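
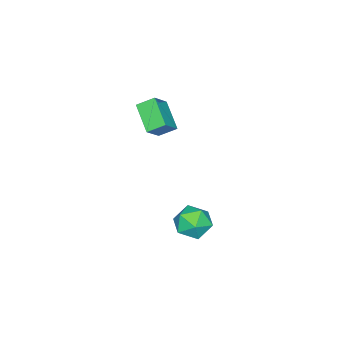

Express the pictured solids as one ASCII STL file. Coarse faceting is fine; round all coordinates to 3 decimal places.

solid 
facet normal -0.684 -0.007 0.729
outer loop
vertex -2.632 0.688 -2.837
vertex -2.101 -0.296 -2.348
vertex -1.748 0.821 -2.007
endloop
endfacet
facet normal -0.565 0.658 0.497
outer loop
vertex -2.632 0.688 -2.837
vertex -1.748 0.821 -2.007
vertex -1.774 1.541 -2.991
endloop
endfacet
facet normal -0.709 0.676 -0.202
outer loop
vertex -2.632 0.688 -2.837
vertex -1.774 1.541 -2.991
vertex -2.144 0.87 -3.94
endloop
endfacet
facet normal -0.916 0.022 -0.401
outer loop
vertex -2.632 0.688 -2.837
vertex -2.144 0.87 -3.94
vertex -2.346 -0.265 -3.542
endloop
endfacet
facet normal -0.900 -0.399 0.174
outer loop
vertex -2.632 0.688 -2.837
vertex -2.346 -0.265 -3.542
vertex -2.101 -0.296 -2.348
endloop
endfacet
facet normal 0.129 0.802 0.583
outer loop
vertex -1.774 1.541 -2.991
vertex -1.748 0.821 -2.007
vertex -0.714 1.085 -2.598
endloop
endfacet
facet normal -0.063 -0.273 0.960
outer loop
vertex -1.748 0.821 -2.007
vertex -2.101 -0.296 -2.348
vertex -0.916 -0.05 -2.2
endloop
endfacet
facet normal -0.414 -0.908 0.061
outer loop
vertex -2.101 -0.296 -2.348
vertex -2.346 -0.265 -3.542
vertex -1.286 -0.721 -3.149
endloop
endfacet
facet normal -0.439 -0.227 -0.869
outer loop
vertex -2.346 -0.265 -3.542
vertex -2.144 0.87 -3.94
vertex -1.312 -0.001 -4.133
endloop
endfacet
facet normal -0.104 0.831 -0.547
outer loop
vertex -2.144 0.87 -3.94
vertex -1.774 1.541 -2.991
vertex -0.959 1.116 -3.792
endloop
endfacet
facet normal 0.916 -0.022 0.401
outer loop
vertex -0.428 0.132 -3.303
vertex -0.714 1.085 -2.598
vertex -0.916 -0.05 -2.2
endloop
endfacet
facet normal 0.709 -0.676 0.202
outer loop
vertex -0.428 0.132 -3.303
vertex -0.916 -0.05 -2.2
vertex -1.286 -0.721 -3.149
endloop
endfacet
facet normal 0.565 -0.658 -0.497
outer loop
vertex -0.428 0.132 -3.303
vertex -1.286 -0.721 -3.149
vertex -1.312 -0.001 -4.133
endloop
endfacet
facet normal 0.684 0.007 -0.729
outer loop
vertex -0.428 0.132 -3.303
vertex -1.312 -0.001 -4.133
vertex -0.959 1.116 -3.792
endloop
endfacet
facet normal 0.900 0.399 -0.174
outer loop
vertex -0.428 0.132 -3.303
vertex -0.959 1.116 -3.792
vertex -0.714 1.085 -2.598
endloop
endfacet
facet normal 0.439 0.227 0.869
outer loop
vertex -0.916 -0.05 -2.2
vertex -0.714 1.085 -2.598
vertex -1.748 0.821 -2.007
endloop
endfacet
facet normal 0.104 -0.831 0.547
outer loop
vertex -1.286 -0.721 -3.149
vertex -0.916 -0.05 -2.2
vertex -2.101 -0.296 -2.348
endloop
endfacet
facet normal -0.129 -0.802 -0.583
outer loop
vertex -1.312 -0.001 -4.133
vertex -1.286 -0.721 -3.149
vertex -2.346 -0.265 -3.542
endloop
endfacet
facet normal 0.063 0.273 -0.960
outer loop
vertex -0.959 1.116 -3.792
vertex -1.312 -0.001 -4.133
vertex -2.144 0.87 -3.94
endloop
endfacet
facet normal 0.414 0.908 -0.061
outer loop
vertex -0.714 1.085 -2.598
vertex -0.959 1.116 -3.792
vertex -1.774 1.541 -2.991
endloop
endfacet
facet normal -0.504 -0.686 0.524
outer loop
vertex -2.961 -3.013 5.05
vertex -4.088 -2.986 4.001
vertex -2.415 -3.879 4.442
endloop
endfacet
facet normal 0.732 -0.017 0.681
outer loop
vertex -1.412 -2.514 3.399
vertex -2.961 -3.013 5.05
vertex -2.415 -3.879 4.442
endloop
endfacet
facet normal -0.504 -0.686 0.525
outer loop
vertex -2.415 -3.879 4.442
vertex -4.088 -2.986 4.001
vertex -3.543 -3.852 3.393
endloop
endfacet
facet normal 0.458 -0.727 -0.511
outer loop
vertex -3.543 -3.852 3.393
vertex -1.412 -2.514 3.399
vertex -2.415 -3.879 4.442
endloop
endfacet
facet normal -0.458 0.727 0.511
outer loop
vertex -2.961 -3.013 5.05
vertex -3.085 -1.621 2.958
vertex -4.088 -2.986 4.001
endloop
endfacet
facet normal 0.732 -0.018 0.681
outer loop
vertex -1.957 -1.648 4.007
vertex -2.961 -3.013 5.05
vertex -1.412 -2.514 3.399
endloop
endfacet
facet normal -0.458 0.727 0.511
outer loop
vertex -1.957 -1.648 4.007
vertex -3.085 -1.621 2.958
vertex -2.961 -3.013 5.05
endloop
endfacet
facet normal -0.732 0.017 -0.681
outer loop
vertex -4.088 -2.986 4.001
vertex -3.085 -1.621 2.958
vertex -3.543 -3.852 3.393
endloop
endfacet
facet normal 0.458 -0.727 -0.511
outer loop
vertex -2.539 -2.487 2.35
vertex -1.412 -2.514 3.399
vertex -3.543 -3.852 3.393
endloop
endfacet
facet normal -0.732 0.017 -0.682
outer loop
vertex -3.543 -3.852 3.393
vertex -3.085 -1.621 2.958
vertex -2.539 -2.487 2.35
endloop
endfacet
facet normal 0.505 0.686 -0.524
outer loop
vertex -2.539 -2.487 2.35
vertex -1.957 -1.648 4.007
vertex -1.412 -2.514 3.399
endloop
endfacet
facet normal 0.504 0.686 -0.524
outer loop
vertex -3.085 -1.621 2.958
vertex -1.957 -1.648 4.007
vertex -2.539 -2.487 2.35
endloop
endfacet

endsolid


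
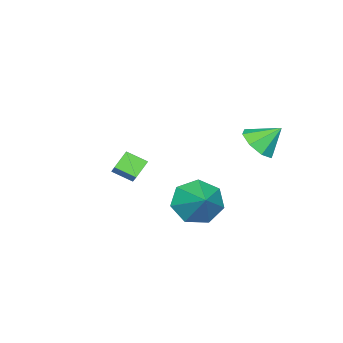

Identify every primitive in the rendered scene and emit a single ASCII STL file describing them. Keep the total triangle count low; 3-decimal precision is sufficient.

solid 
facet normal -0.545 -0.529 -0.651
outer loop
vertex -0.098 -3.299 1.639
vertex -0.37 -2.462 1.186
vertex 0.647 -3.366 1.07
endloop
endfacet
facet normal 0.274 -0.845 0.458
outer loop
vertex 1.17 -2.858 1.694
vertex -0.098 -3.299 1.639
vertex 0.647 -3.366 1.07
endloop
endfacet
facet normal -0.545 -0.530 -0.650
outer loop
vertex 0.647 -3.366 1.07
vertex -0.37 -2.462 1.186
vertex 0.375 -2.529 0.616
endloop
endfacet
facet normal 0.792 -0.071 -0.606
outer loop
vertex 0.375 -2.529 0.616
vertex 1.17 -2.858 1.694
vertex 0.647 -3.366 1.07
endloop
endfacet
facet normal -0.792 0.071 0.606
outer loop
vertex -0.098 -3.299 1.639
vertex 0.153 -1.954 1.81
vertex -0.37 -2.462 1.186
endloop
endfacet
facet normal 0.274 -0.846 0.458
outer loop
vertex 0.425 -2.791 2.264
vertex -0.098 -3.299 1.639
vertex 1.17 -2.858 1.694
endloop
endfacet
facet normal -0.793 0.071 0.606
outer loop
vertex 0.425 -2.791 2.264
vertex 0.153 -1.954 1.81
vertex -0.098 -3.299 1.639
endloop
endfacet
facet normal -0.275 0.845 -0.458
outer loop
vertex -0.37 -2.462 1.186
vertex 0.153 -1.954 1.81
vertex 0.375 -2.529 0.616
endloop
endfacet
facet normal 0.792 -0.070 -0.606
outer loop
vertex 0.898 -2.021 1.241
vertex 1.17 -2.858 1.694
vertex 0.375 -2.529 0.616
endloop
endfacet
facet normal -0.274 0.846 -0.458
outer loop
vertex 0.375 -2.529 0.616
vertex 0.153 -1.954 1.81
vertex 0.898 -2.021 1.241
endloop
endfacet
facet normal 0.545 0.529 0.650
outer loop
vertex 0.898 -2.021 1.241
vertex 0.425 -2.791 2.264
vertex 1.17 -2.858 1.694
endloop
endfacet
facet normal 0.544 0.530 0.650
outer loop
vertex 0.153 -1.954 1.81
vertex 0.425 -2.791 2.264
vertex 0.898 -2.021 1.241
endloop
endfacet
facet normal -0.601 -0.602 -0.525
outer loop
vertex 3.927 2.083 1.5
vertex 3.192 2.181 2.229
vertex 3.347 2.765 1.382
endloop
endfacet
facet normal 0.722 0.539 -0.433
outer loop
vertex 3.927 2.083 1.5
vertex 3.347 2.765 1.382
vertex 4.088 3.079 3.011
endloop
endfacet
facet normal -0.602 -0.602 -0.525
outer loop
vertex 3.347 2.765 1.382
vertex 3.192 2.181 2.229
vertex 2.651 3.007 1.902
endloop
endfacet
facet normal 0.145 0.957 -0.251
outer loop
vertex 3.347 2.765 1.382
vertex 2.651 3.007 1.902
vertex 4.088 3.079 3.011
endloop
endfacet
facet normal -0.602 -0.602 -0.525
outer loop
vertex 2.651 3.007 1.902
vertex 3.192 2.181 2.229
vertex 2.362 2.628 2.668
endloop
endfacet
facet normal -0.299 0.895 0.330
outer loop
vertex 2.651 3.007 1.902
vertex 2.362 2.628 2.668
vertex 4.088 3.079 3.011
endloop
endfacet
facet normal -0.602 -0.602 -0.525
outer loop
vertex 2.362 2.628 2.668
vertex 3.192 2.181 2.229
vertex 2.698 1.912 3.103
endloop
endfacet
facet normal -0.278 0.400 0.873
outer loop
vertex 2.362 2.628 2.668
vertex 2.698 1.912 3.103
vertex 4.088 3.079 3.011
endloop
endfacet
facet normal -0.602 -0.602 -0.525
outer loop
vertex 2.698 1.912 3.103
vertex 3.192 2.181 2.229
vertex 3.406 1.399 2.88
endloop
endfacet
facet normal 0.194 -0.154 0.969
outer loop
vertex 2.698 1.912 3.103
vertex 3.406 1.399 2.88
vertex 4.088 3.079 3.011
endloop
endfacet
facet normal -0.602 -0.602 -0.525
outer loop
vertex 3.406 1.399 2.88
vertex 3.192 2.181 2.229
vertex 3.953 1.475 2.166
endloop
endfacet
facet normal 0.761 -0.351 0.546
outer loop
vertex 3.406 1.399 2.88
vertex 3.953 1.475 2.166
vertex 4.088 3.079 3.011
endloop
endfacet
facet normal -0.602 -0.602 -0.526
outer loop
vertex 3.953 1.475 2.166
vertex 3.192 2.181 2.229
vertex 3.927 2.083 1.5
endloop
endfacet
facet normal 0.996 -0.043 -0.078
outer loop
vertex 3.953 1.475 2.166
vertex 3.927 2.083 1.5
vertex 4.088 3.079 3.011
endloop
endfacet
facet normal 0.346 -0.624 -0.700
outer loop
vertex -0.862 1.721 3.905
vertex -1.342 2.147 3.288
vertex -0.519 2.234 3.617
endloop
endfacet
facet normal 0.474 0.168 0.864
outer loop
vertex -0.862 1.721 3.905
vertex -0.519 2.234 3.617
vertex -1.778 2.933 4.172
endloop
endfacet
facet normal 0.346 -0.624 -0.701
outer loop
vertex -0.519 2.234 3.617
vertex -1.342 2.147 3.288
vertex -0.659 2.697 3.136
endloop
endfacet
facet normal 0.578 0.666 0.472
outer loop
vertex -0.519 2.234 3.617
vertex -0.659 2.697 3.136
vertex -1.778 2.933 4.172
endloop
endfacet
facet normal 0.346 -0.624 -0.701
outer loop
vertex -0.659 2.697 3.136
vertex -1.342 2.147 3.288
vertex -1.198 2.837 2.745
endloop
endfacet
facet normal 0.232 0.972 0.029
outer loop
vertex -0.659 2.697 3.136
vertex -1.198 2.837 2.745
vertex -1.778 2.933 4.172
endloop
endfacet
facet normal 0.346 -0.624 -0.701
outer loop
vertex -1.198 2.837 2.745
vertex -1.342 2.147 3.288
vertex -1.822 2.573 2.672
endloop
endfacet
facet normal -0.360 0.909 -0.208
outer loop
vertex -1.198 2.837 2.745
vertex -1.822 2.573 2.672
vertex -1.778 2.933 4.172
endloop
endfacet
facet normal 0.345 -0.624 -0.701
outer loop
vertex -1.822 2.573 2.672
vertex -1.342 2.147 3.288
vertex -2.165 2.06 2.96
endloop
endfacet
facet normal -0.852 0.514 -0.098
outer loop
vertex -1.822 2.573 2.672
vertex -2.165 2.06 2.96
vertex -1.778 2.933 4.172
endloop
endfacet
facet normal 0.346 -0.623 -0.702
outer loop
vertex -2.165 2.06 2.96
vertex -1.342 2.147 3.288
vertex -2.025 1.597 3.44
endloop
endfacet
facet normal -0.956 0.016 0.294
outer loop
vertex -2.165 2.06 2.96
vertex -2.025 1.597 3.44
vertex -1.778 2.933 4.172
endloop
endfacet
facet normal 0.347 -0.624 -0.700
outer loop
vertex -2.025 1.597 3.44
vertex -1.342 2.147 3.288
vertex -1.486 1.457 3.832
endloop
endfacet
facet normal -0.611 -0.291 0.736
outer loop
vertex -2.025 1.597 3.44
vertex -1.486 1.457 3.832
vertex -1.778 2.933 4.172
endloop
endfacet
facet normal 0.346 -0.624 -0.700
outer loop
vertex -1.486 1.457 3.832
vertex -1.342 2.147 3.288
vertex -0.862 1.721 3.905
endloop
endfacet
facet normal -0.018 -0.228 0.974
outer loop
vertex -1.486 1.457 3.832
vertex -0.862 1.721 3.905
vertex -1.778 2.933 4.172
endloop
endfacet

endsolid


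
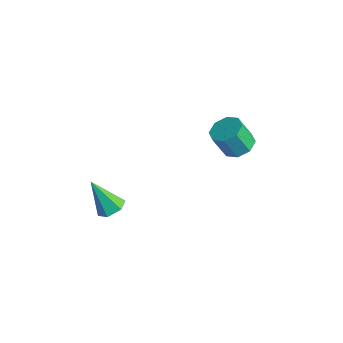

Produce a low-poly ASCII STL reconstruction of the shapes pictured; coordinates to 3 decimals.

solid 
facet normal 0.280 0.355 -0.892
outer loop
vertex 1.306 4.682 1.312
vertex 0.642 4.095 0.87
vertex 0.63 5.016 1.233
endloop
endfacet
facet normal 0.356 0.824 0.440
outer loop
vertex 1.306 4.682 1.312
vertex 0.63 5.016 1.233
vertex 0.841 4.092 2.792
endloop
endfacet
facet normal 0.357 0.824 0.440
outer loop
vertex 0.841 4.092 2.792
vertex 0.63 5.016 1.233
vertex 0.166 4.426 2.714
endloop
endfacet
facet normal -0.279 -0.356 0.892
outer loop
vertex 0.841 4.092 2.792
vertex 0.166 4.426 2.714
vertex 0.178 3.505 2.35
endloop
endfacet
facet normal 0.281 0.355 -0.892
outer loop
vertex 0.63 5.016 1.233
vertex 0.642 4.095 0.87
vertex -0.038 4.811 0.941
endloop
endfacet
facet normal -0.378 0.895 0.238
outer loop
vertex 0.63 5.016 1.233
vertex -0.038 4.811 0.941
vertex 0.166 4.426 2.714
endloop
endfacet
facet normal -0.379 0.894 0.238
outer loop
vertex 0.166 4.426 2.714
vertex -0.038 4.811 0.941
vertex -0.503 4.22 2.422
endloop
endfacet
facet normal -0.280 -0.356 0.892
outer loop
vertex 0.166 4.426 2.714
vertex -0.503 4.22 2.422
vertex 0.178 3.505 2.35
endloop
endfacet
facet normal 0.280 0.354 -0.892
outer loop
vertex -0.038 4.811 0.941
vertex 0.642 4.095 0.87
vertex -0.308 4.186 0.608
endloop
endfacet
facet normal -0.892 0.441 -0.104
outer loop
vertex -0.038 4.811 0.941
vertex -0.308 4.186 0.608
vertex -0.503 4.22 2.422
endloop
endfacet
facet normal -0.891 0.441 -0.104
outer loop
vertex -0.503 4.22 2.422
vertex -0.308 4.186 0.608
vertex -0.773 3.596 2.088
endloop
endfacet
facet normal -0.280 -0.356 0.892
outer loop
vertex -0.503 4.22 2.422
vertex -0.773 3.596 2.088
vertex 0.178 3.505 2.35
endloop
endfacet
facet normal 0.280 0.355 -0.892
outer loop
vertex -0.308 4.186 0.608
vertex 0.642 4.095 0.87
vertex -0.021 3.508 0.428
endloop
endfacet
facet normal -0.882 -0.271 -0.385
outer loop
vertex -0.308 4.186 0.608
vertex -0.021 3.508 0.428
vertex -0.773 3.596 2.088
endloop
endfacet
facet normal -0.882 -0.271 -0.385
outer loop
vertex -0.773 3.596 2.088
vertex -0.021 3.508 0.428
vertex -0.486 2.918 1.908
endloop
endfacet
facet normal -0.280 -0.355 0.892
outer loop
vertex -0.773 3.596 2.088
vertex -0.486 2.918 1.908
vertex 0.178 3.505 2.35
endloop
endfacet
facet normal 0.279 0.356 -0.892
outer loop
vertex -0.021 3.508 0.428
vertex 0.642 4.095 0.87
vertex 0.654 3.174 0.506
endloop
endfacet
facet normal -0.357 -0.824 -0.441
outer loop
vertex -0.021 3.508 0.428
vertex 0.654 3.174 0.506
vertex -0.486 2.918 1.908
endloop
endfacet
facet normal -0.356 -0.824 -0.440
outer loop
vertex -0.486 2.918 1.908
vertex 0.654 3.174 0.506
vertex 0.19 2.584 1.987
endloop
endfacet
facet normal -0.280 -0.355 0.892
outer loop
vertex -0.486 2.918 1.908
vertex 0.19 2.584 1.987
vertex 0.178 3.505 2.35
endloop
endfacet
facet normal 0.280 0.356 -0.892
outer loop
vertex 0.654 3.174 0.506
vertex 0.642 4.095 0.87
vertex 1.323 3.38 0.798
endloop
endfacet
facet normal 0.379 -0.894 -0.238
outer loop
vertex 0.654 3.174 0.506
vertex 1.323 3.38 0.798
vertex 0.19 2.584 1.987
endloop
endfacet
facet normal 0.379 -0.894 -0.238
outer loop
vertex 0.19 2.584 1.987
vertex 1.323 3.38 0.798
vertex 0.858 2.789 2.279
endloop
endfacet
facet normal -0.281 -0.355 0.892
outer loop
vertex 0.19 2.584 1.987
vertex 0.858 2.789 2.279
vertex 0.178 3.505 2.35
endloop
endfacet
facet normal 0.280 0.356 -0.892
outer loop
vertex 1.323 3.38 0.798
vertex 0.642 4.095 0.87
vertex 1.593 4.004 1.132
endloop
endfacet
facet normal 0.891 -0.441 0.104
outer loop
vertex 1.323 3.38 0.798
vertex 1.593 4.004 1.132
vertex 0.858 2.789 2.279
endloop
endfacet
facet normal 0.892 -0.441 0.104
outer loop
vertex 0.858 2.789 2.279
vertex 1.593 4.004 1.132
vertex 1.128 3.414 2.612
endloop
endfacet
facet normal -0.280 -0.354 0.892
outer loop
vertex 0.858 2.789 2.279
vertex 1.128 3.414 2.612
vertex 0.178 3.505 2.35
endloop
endfacet
facet normal 0.280 0.355 -0.892
outer loop
vertex 1.593 4.004 1.132
vertex 0.642 4.095 0.87
vertex 1.306 4.682 1.312
endloop
endfacet
facet normal 0.882 0.271 0.385
outer loop
vertex 1.593 4.004 1.132
vertex 1.306 4.682 1.312
vertex 1.128 3.414 2.612
endloop
endfacet
facet normal 0.882 0.271 0.385
outer loop
vertex 1.128 3.414 2.612
vertex 1.306 4.682 1.312
vertex 0.841 4.092 2.792
endloop
endfacet
facet normal -0.280 -0.355 0.892
outer loop
vertex 1.128 3.414 2.612
vertex 0.841 4.092 2.792
vertex 0.178 3.505 2.35
endloop
endfacet
facet normal 0.505 0.214 -0.837
outer loop
vertex -0.647 -3.079 -0.95
vertex -1.365 -3.145 -1.4
vertex -1.137 -2.395 -1.071
endloop
endfacet
facet normal 0.449 0.458 0.767
outer loop
vertex -0.647 -3.079 -0.95
vertex -1.137 -2.395 -1.071
vertex -2.475 -3.615 0.44
endloop
endfacet
facet normal 0.505 0.214 -0.837
outer loop
vertex -1.137 -2.395 -1.071
vertex -1.365 -3.145 -1.4
vertex -1.855 -2.461 -1.521
endloop
endfacet
facet normal -0.329 0.856 0.399
outer loop
vertex -1.137 -2.395 -1.071
vertex -1.855 -2.461 -1.521
vertex -2.475 -3.615 0.44
endloop
endfacet
facet normal 0.505 0.214 -0.836
outer loop
vertex -1.855 -2.461 -1.521
vertex -1.365 -3.145 -1.4
vertex -2.083 -3.21 -1.85
endloop
endfacet
facet normal -0.938 0.330 -0.102
outer loop
vertex -1.855 -2.461 -1.521
vertex -2.083 -3.21 -1.85
vertex -2.475 -3.615 0.44
endloop
endfacet
facet normal 0.505 0.214 -0.836
outer loop
vertex -2.083 -3.21 -1.85
vertex -1.365 -3.145 -1.4
vertex -1.593 -3.894 -1.729
endloop
endfacet
facet normal -0.770 -0.593 -0.237
outer loop
vertex -2.083 -3.21 -1.85
vertex -1.593 -3.894 -1.729
vertex -2.475 -3.615 0.44
endloop
endfacet
facet normal 0.505 0.214 -0.836
outer loop
vertex -1.593 -3.894 -1.729
vertex -1.365 -3.145 -1.4
vertex -0.875 -3.829 -1.279
endloop
endfacet
facet normal 0.008 -0.991 0.131
outer loop
vertex -1.593 -3.894 -1.729
vertex -0.875 -3.829 -1.279
vertex -2.475 -3.615 0.44
endloop
endfacet
facet normal 0.505 0.214 -0.837
outer loop
vertex -0.875 -3.829 -1.279
vertex -1.365 -3.145 -1.4
vertex -0.647 -3.079 -0.95
endloop
endfacet
facet normal 0.618 -0.466 0.633
outer loop
vertex -0.875 -3.829 -1.279
vertex -0.647 -3.079 -0.95
vertex -2.475 -3.615 0.44
endloop
endfacet

endsolid


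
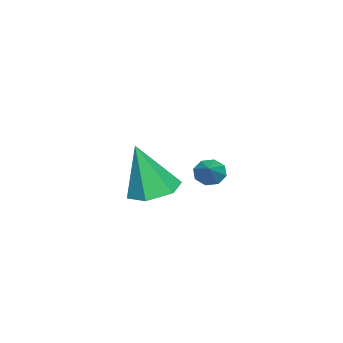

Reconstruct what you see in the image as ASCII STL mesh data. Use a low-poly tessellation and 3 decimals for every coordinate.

solid 
facet normal -0.821 -0.267 -0.505
outer loop
vertex -1.076 -3.286 -3.484
vertex -1.394 -3.247 -2.988
vertex -1.249 -2.873 -3.421
endloop
endfacet
facet normal 0.730 0.391 -0.561
outer loop
vertex -1.076 -3.286 -3.484
vertex -1.249 -2.873 -3.421
vertex -0.426 -2.933 -2.392
endloop
endfacet
facet normal -0.820 -0.268 -0.506
outer loop
vertex -1.249 -2.873 -3.421
vertex -1.394 -3.247 -2.988
vertex -1.507 -2.68 -3.105
endloop
endfacet
facet normal 0.371 0.896 -0.244
outer loop
vertex -1.249 -2.873 -3.421
vertex -1.507 -2.68 -3.105
vertex -0.426 -2.933 -2.392
endloop
endfacet
facet normal -0.821 -0.268 -0.504
outer loop
vertex -1.507 -2.68 -3.105
vertex -1.394 -3.247 -2.988
vertex -1.698 -2.819 -2.72
endloop
endfacet
facet normal -0.003 0.941 0.338
outer loop
vertex -1.507 -2.68 -3.105
vertex -1.698 -2.819 -2.72
vertex -0.426 -2.933 -2.392
endloop
endfacet
facet normal -0.820 -0.265 -0.507
outer loop
vertex -1.698 -2.819 -2.72
vertex -1.394 -3.247 -2.988
vertex -1.712 -3.209 -2.493
endloop
endfacet
facet normal -0.174 0.500 0.848
outer loop
vertex -1.698 -2.819 -2.72
vertex -1.712 -3.209 -2.493
vertex -0.426 -2.933 -2.392
endloop
endfacet
facet normal -0.820 -0.267 -0.506
outer loop
vertex -1.712 -3.209 -2.493
vertex -1.394 -3.247 -2.988
vertex -1.539 -3.621 -2.556
endloop
endfacet
facet normal -0.041 -0.168 0.985
outer loop
vertex -1.712 -3.209 -2.493
vertex -1.539 -3.621 -2.556
vertex -0.426 -2.933 -2.392
endloop
endfacet
facet normal -0.821 -0.265 -0.505
outer loop
vertex -1.539 -3.621 -2.556
vertex -1.394 -3.247 -2.988
vertex -1.282 -3.815 -2.872
endloop
endfacet
facet normal 0.317 -0.672 0.670
outer loop
vertex -1.539 -3.621 -2.556
vertex -1.282 -3.815 -2.872
vertex -0.426 -2.933 -2.392
endloop
endfacet
facet normal -0.821 -0.265 -0.506
outer loop
vertex -1.282 -3.815 -2.872
vertex -1.394 -3.247 -2.988
vertex -1.09 -3.676 -3.256
endloop
endfacet
facet normal 0.691 -0.718 0.086
outer loop
vertex -1.282 -3.815 -2.872
vertex -1.09 -3.676 -3.256
vertex -0.426 -2.933 -2.392
endloop
endfacet
facet normal -0.821 -0.266 -0.505
outer loop
vertex -1.09 -3.676 -3.256
vertex -1.394 -3.247 -2.988
vertex -1.076 -3.286 -3.484
endloop
endfacet
facet normal 0.862 -0.278 -0.423
outer loop
vertex -1.09 -3.676 -3.256
vertex -1.076 -3.286 -3.484
vertex -0.426 -2.933 -2.392
endloop
endfacet
facet normal -0.125 0.266 -0.956
outer loop
vertex 3.811 -3.427 -2.292
vertex 2.88 -3.513 -2.194
vertex 3.297 -2.689 -2.019
endloop
endfacet
facet normal 0.816 0.423 0.393
outer loop
vertex 3.811 -3.427 -2.292
vertex 3.297 -2.689 -2.019
vertex 3.14 -4.067 -0.206
endloop
endfacet
facet normal -0.124 0.266 -0.956
outer loop
vertex 3.297 -2.689 -2.019
vertex 2.88 -3.513 -2.194
vertex 2.366 -2.775 -1.922
endloop
endfacet
facet normal -0.011 0.797 0.605
outer loop
vertex 3.297 -2.689 -2.019
vertex 2.366 -2.775 -1.922
vertex 3.14 -4.067 -0.206
endloop
endfacet
facet normal -0.124 0.266 -0.956
outer loop
vertex 2.366 -2.775 -1.922
vertex 2.88 -3.513 -2.194
vertex 1.949 -3.599 -2.097
endloop
endfacet
facet normal -0.781 0.276 0.560
outer loop
vertex 2.366 -2.775 -1.922
vertex 1.949 -3.599 -2.097
vertex 3.14 -4.067 -0.206
endloop
endfacet
facet normal -0.124 0.266 -0.956
outer loop
vertex 1.949 -3.599 -2.097
vertex 2.88 -3.513 -2.194
vertex 2.463 -4.337 -2.369
endloop
endfacet
facet normal -0.725 -0.617 0.304
outer loop
vertex 1.949 -3.599 -2.097
vertex 2.463 -4.337 -2.369
vertex 3.14 -4.067 -0.206
endloop
endfacet
facet normal -0.125 0.266 -0.956
outer loop
vertex 2.463 -4.337 -2.369
vertex 2.88 -3.513 -2.194
vertex 3.394 -4.252 -2.467
endloop
endfacet
facet normal 0.100 -0.991 0.092
outer loop
vertex 2.463 -4.337 -2.369
vertex 3.394 -4.252 -2.467
vertex 3.14 -4.067 -0.206
endloop
endfacet
facet normal -0.125 0.266 -0.956
outer loop
vertex 3.394 -4.252 -2.467
vertex 2.88 -3.513 -2.194
vertex 3.811 -3.427 -2.292
endloop
endfacet
facet normal 0.872 -0.470 0.136
outer loop
vertex 3.394 -4.252 -2.467
vertex 3.811 -3.427 -2.292
vertex 3.14 -4.067 -0.206
endloop
endfacet

endsolid


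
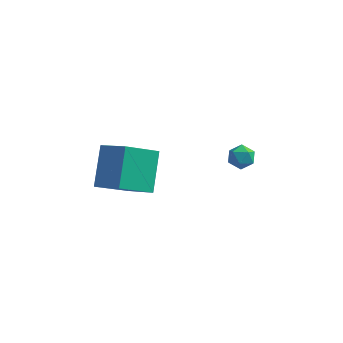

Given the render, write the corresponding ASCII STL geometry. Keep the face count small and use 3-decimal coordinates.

solid 
facet normal -0.564 -0.616 0.550
outer loop
vertex -3.375 -2.154 2.942
vertex -4.702 -1.616 2.185
vertex -3.152 -3.66 1.482
endloop
endfacet
facet normal 0.819 -0.332 0.468
outer loop
vertex -2.058 -2.464 0.415
vertex -3.375 -2.154 2.942
vertex -3.152 -3.66 1.482
endloop
endfacet
facet normal -0.564 -0.617 0.549
outer loop
vertex -3.152 -3.66 1.482
vertex -4.702 -1.616 2.185
vertex -4.479 -3.122 0.724
endloop
endfacet
facet normal 0.106 -0.714 -0.692
outer loop
vertex -4.479 -3.122 0.724
vertex -2.058 -2.464 0.415
vertex -3.152 -3.66 1.482
endloop
endfacet
facet normal -0.105 0.714 0.692
outer loop
vertex -3.375 -2.154 2.942
vertex -3.608 -0.42 1.118
vertex -4.702 -1.616 2.185
endloop
endfacet
facet normal 0.819 -0.332 0.468
outer loop
vertex -2.281 -0.958 1.876
vertex -3.375 -2.154 2.942
vertex -2.058 -2.464 0.415
endloop
endfacet
facet normal -0.106 0.714 0.692
outer loop
vertex -2.281 -0.958 1.876
vertex -3.608 -0.42 1.118
vertex -3.375 -2.154 2.942
endloop
endfacet
facet normal -0.819 0.332 -0.468
outer loop
vertex -4.702 -1.616 2.185
vertex -3.608 -0.42 1.118
vertex -4.479 -3.122 0.724
endloop
endfacet
facet normal 0.106 -0.714 -0.692
outer loop
vertex -3.385 -1.926 -0.342
vertex -2.058 -2.464 0.415
vertex -4.479 -3.122 0.724
endloop
endfacet
facet normal -0.819 0.332 -0.468
outer loop
vertex -4.479 -3.122 0.724
vertex -3.608 -0.42 1.118
vertex -3.385 -1.926 -0.342
endloop
endfacet
facet normal 0.564 0.617 -0.550
outer loop
vertex -3.385 -1.926 -0.342
vertex -2.281 -0.958 1.876
vertex -2.058 -2.464 0.415
endloop
endfacet
facet normal 0.564 0.616 -0.550
outer loop
vertex -3.608 -0.42 1.118
vertex -2.281 -0.958 1.876
vertex -3.385 -1.926 -0.342
endloop
endfacet
facet normal 0.167 0.918 0.359
outer loop
vertex 1.668 -1.9 3.883
vertex 1.689 -2.137 4.479
vertex 2.226 -2.098 4.13
endloop
endfacet
facet normal 0.434 0.850 -0.299
outer loop
vertex 1.668 -1.9 3.883
vertex 2.226 -2.098 4.13
vertex 2.077 -2.236 3.521
endloop
endfacet
facet normal -0.102 0.669 -0.736
outer loop
vertex 1.668 -1.9 3.883
vertex 2.077 -2.236 3.521
vertex 1.448 -2.361 3.495
endloop
endfacet
facet normal -0.698 0.626 -0.348
outer loop
vertex 1.668 -1.9 3.883
vertex 1.448 -2.361 3.495
vertex 1.209 -2.299 4.086
endloop
endfacet
facet normal -0.533 0.780 0.329
outer loop
vertex 1.668 -1.9 3.883
vertex 1.209 -2.299 4.086
vertex 1.689 -2.137 4.479
endloop
endfacet
facet normal 0.904 0.312 -0.292
outer loop
vertex 2.077 -2.236 3.521
vertex 2.226 -2.098 4.13
vertex 2.351 -2.681 3.894
endloop
endfacet
facet normal 0.472 0.424 0.773
outer loop
vertex 2.226 -2.098 4.13
vertex 1.689 -2.137 4.479
vertex 2.112 -2.619 4.485
endloop
endfacet
facet normal -0.660 0.200 0.724
outer loop
vertex 1.689 -2.137 4.479
vertex 1.209 -2.299 4.086
vertex 1.483 -2.744 4.459
endloop
endfacet
facet normal -0.928 -0.049 -0.370
outer loop
vertex 1.209 -2.299 4.086
vertex 1.448 -2.361 3.495
vertex 1.334 -2.882 3.85
endloop
endfacet
facet normal 0.037 0.020 -0.999
outer loop
vertex 1.448 -2.361 3.495
vertex 2.077 -2.236 3.521
vertex 1.871 -2.843 3.501
endloop
endfacet
facet normal 0.698 -0.626 0.348
outer loop
vertex 1.892 -3.08 4.097
vertex 2.351 -2.681 3.894
vertex 2.112 -2.619 4.485
endloop
endfacet
facet normal 0.102 -0.669 0.736
outer loop
vertex 1.892 -3.08 4.097
vertex 2.112 -2.619 4.485
vertex 1.483 -2.744 4.459
endloop
endfacet
facet normal -0.434 -0.850 0.299
outer loop
vertex 1.892 -3.08 4.097
vertex 1.483 -2.744 4.459
vertex 1.334 -2.882 3.85
endloop
endfacet
facet normal -0.167 -0.918 -0.359
outer loop
vertex 1.892 -3.08 4.097
vertex 1.334 -2.882 3.85
vertex 1.871 -2.843 3.501
endloop
endfacet
facet normal 0.533 -0.780 -0.329
outer loop
vertex 1.892 -3.08 4.097
vertex 1.871 -2.843 3.501
vertex 2.351 -2.681 3.894
endloop
endfacet
facet normal 0.928 0.049 0.370
outer loop
vertex 2.112 -2.619 4.485
vertex 2.351 -2.681 3.894
vertex 2.226 -2.098 4.13
endloop
endfacet
facet normal -0.037 -0.020 0.999
outer loop
vertex 1.483 -2.744 4.459
vertex 2.112 -2.619 4.485
vertex 1.689 -2.137 4.479
endloop
endfacet
facet normal -0.904 -0.312 0.292
outer loop
vertex 1.334 -2.882 3.85
vertex 1.483 -2.744 4.459
vertex 1.209 -2.299 4.086
endloop
endfacet
facet normal -0.472 -0.424 -0.773
outer loop
vertex 1.871 -2.843 3.501
vertex 1.334 -2.882 3.85
vertex 1.448 -2.361 3.495
endloop
endfacet
facet normal 0.660 -0.200 -0.724
outer loop
vertex 2.351 -2.681 3.894
vertex 1.871 -2.843 3.501
vertex 2.077 -2.236 3.521
endloop
endfacet

endsolid


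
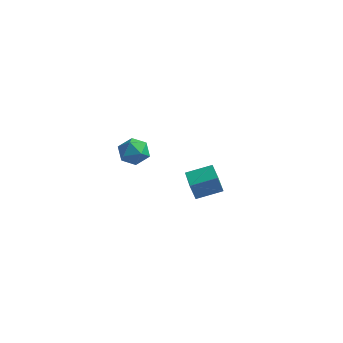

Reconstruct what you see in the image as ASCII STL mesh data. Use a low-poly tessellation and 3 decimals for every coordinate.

solid 
facet normal -0.756 -0.587 -0.291
outer loop
vertex 1.059 2.403 -2.458
vertex 0.163 3.633 -2.612
vertex 1.343 2.494 -3.38
endloop
endfacet
facet normal 0.585 -0.805 0.101
outer loop
vertex 2.417 3.327 -2.968
vertex 1.059 2.403 -2.458
vertex 1.343 2.494 -3.38
endloop
endfacet
facet normal -0.756 -0.587 -0.291
outer loop
vertex 1.343 2.494 -3.38
vertex 0.163 3.633 -2.612
vertex 0.448 3.724 -3.535
endloop
endfacet
facet normal 0.293 0.093 -0.952
outer loop
vertex 0.448 3.724 -3.535
vertex 2.417 3.327 -2.968
vertex 1.343 2.494 -3.38
endloop
endfacet
facet normal -0.292 -0.094 0.952
outer loop
vertex 1.059 2.403 -2.458
vertex 1.237 4.466 -2.2
vertex 0.163 3.633 -2.612
endloop
endfacet
facet normal 0.585 -0.804 0.101
outer loop
vertex 2.132 3.236 -2.045
vertex 1.059 2.403 -2.458
vertex 2.417 3.327 -2.968
endloop
endfacet
facet normal -0.293 -0.094 0.951
outer loop
vertex 2.132 3.236 -2.045
vertex 1.237 4.466 -2.2
vertex 1.059 2.403 -2.458
endloop
endfacet
facet normal -0.585 0.805 -0.101
outer loop
vertex 0.163 3.633 -2.612
vertex 1.237 4.466 -2.2
vertex 0.448 3.724 -3.535
endloop
endfacet
facet normal 0.293 0.094 -0.951
outer loop
vertex 1.521 4.557 -3.122
vertex 2.417 3.327 -2.968
vertex 0.448 3.724 -3.535
endloop
endfacet
facet normal -0.586 0.804 -0.101
outer loop
vertex 0.448 3.724 -3.535
vertex 1.237 4.466 -2.2
vertex 1.521 4.557 -3.122
endloop
endfacet
facet normal 0.756 0.587 0.291
outer loop
vertex 1.521 4.557 -3.122
vertex 2.132 3.236 -2.045
vertex 2.417 3.327 -2.968
endloop
endfacet
facet normal 0.756 0.587 0.291
outer loop
vertex 1.237 4.466 -2.2
vertex 2.132 3.236 -2.045
vertex 1.521 4.557 -3.122
endloop
endfacet
facet normal -0.616 0.024 0.788
outer loop
vertex 0.434 -2.058 3.606
vertex 0.099 -2.755 3.365
vertex 0.737 -2.764 3.864
endloop
endfacet
facet normal 0.003 0.344 0.939
outer loop
vertex 0.434 -2.058 3.606
vertex 0.737 -2.764 3.864
vertex 1.236 -2.166 3.643
endloop
endfacet
facet normal 0.096 0.876 0.472
outer loop
vertex 0.434 -2.058 3.606
vertex 1.236 -2.166 3.643
vertex 0.906 -1.787 3.007
endloop
endfacet
facet normal -0.467 0.884 0.032
outer loop
vertex 0.434 -2.058 3.606
vertex 0.906 -1.787 3.007
vertex 0.204 -2.152 2.836
endloop
endfacet
facet normal -0.906 0.357 0.227
outer loop
vertex 0.434 -2.058 3.606
vertex 0.204 -2.152 2.836
vertex 0.099 -2.755 3.365
endloop
endfacet
facet normal 0.528 -0.130 0.839
outer loop
vertex 1.236 -2.166 3.643
vertex 0.737 -2.764 3.864
vertex 1.396 -2.928 3.424
endloop
endfacet
facet normal -0.475 -0.649 0.595
outer loop
vertex 0.737 -2.764 3.864
vertex 0.099 -2.755 3.365
vertex 0.694 -3.293 3.253
endloop
endfacet
facet normal -0.944 -0.109 -0.311
outer loop
vertex 0.099 -2.755 3.365
vertex 0.204 -2.152 2.836
vertex 0.364 -2.914 2.617
endloop
endfacet
facet normal -0.234 0.743 -0.627
outer loop
vertex 0.204 -2.152 2.836
vertex 0.906 -1.787 3.007
vertex 0.863 -2.316 2.396
endloop
endfacet
facet normal 0.677 0.731 0.084
outer loop
vertex 0.906 -1.787 3.007
vertex 1.236 -2.166 3.643
vertex 1.501 -2.325 2.895
endloop
endfacet
facet normal 0.467 -0.884 -0.032
outer loop
vertex 1.166 -3.022 2.654
vertex 1.396 -2.928 3.424
vertex 0.694 -3.293 3.253
endloop
endfacet
facet normal -0.096 -0.876 -0.472
outer loop
vertex 1.166 -3.022 2.654
vertex 0.694 -3.293 3.253
vertex 0.364 -2.914 2.617
endloop
endfacet
facet normal -0.003 -0.344 -0.939
outer loop
vertex 1.166 -3.022 2.654
vertex 0.364 -2.914 2.617
vertex 0.863 -2.316 2.396
endloop
endfacet
facet normal 0.616 -0.024 -0.788
outer loop
vertex 1.166 -3.022 2.654
vertex 0.863 -2.316 2.396
vertex 1.501 -2.325 2.895
endloop
endfacet
facet normal 0.906 -0.357 -0.227
outer loop
vertex 1.166 -3.022 2.654
vertex 1.501 -2.325 2.895
vertex 1.396 -2.928 3.424
endloop
endfacet
facet normal 0.234 -0.743 0.627
outer loop
vertex 0.694 -3.293 3.253
vertex 1.396 -2.928 3.424
vertex 0.737 -2.764 3.864
endloop
endfacet
facet normal -0.677 -0.731 -0.084
outer loop
vertex 0.364 -2.914 2.617
vertex 0.694 -3.293 3.253
vertex 0.099 -2.755 3.365
endloop
endfacet
facet normal -0.528 0.130 -0.839
outer loop
vertex 0.863 -2.316 2.396
vertex 0.364 -2.914 2.617
vertex 0.204 -2.152 2.836
endloop
endfacet
facet normal 0.475 0.649 -0.595
outer loop
vertex 1.501 -2.325 2.895
vertex 0.863 -2.316 2.396
vertex 0.906 -1.787 3.007
endloop
endfacet
facet normal 0.944 0.109 0.311
outer loop
vertex 1.396 -2.928 3.424
vertex 1.501 -2.325 2.895
vertex 1.236 -2.166 3.643
endloop
endfacet

endsolid


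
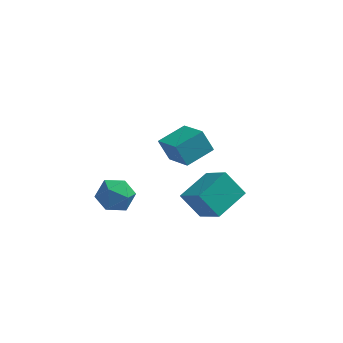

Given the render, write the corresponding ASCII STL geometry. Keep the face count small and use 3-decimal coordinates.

solid 
facet normal -0.933 0.342 0.110
outer loop
vertex -2.382 -2.885 -3.331
vertex -2.659 -3.812 -2.8
vertex -2.275 -2.946 -2.234
endloop
endfacet
facet normal -0.465 0.880 0.094
outer loop
vertex -2.382 -2.885 -3.331
vertex -2.275 -2.946 -2.234
vertex -1.487 -2.465 -2.84
endloop
endfacet
facet normal -0.109 0.845 -0.524
outer loop
vertex -2.382 -2.885 -3.331
vertex -1.487 -2.465 -2.84
vertex -1.384 -3.035 -3.78
endloop
endfacet
facet normal -0.357 0.284 -0.890
outer loop
vertex -2.382 -2.885 -3.331
vertex -1.384 -3.035 -3.78
vertex -2.109 -3.868 -3.755
endloop
endfacet
facet normal -0.867 -0.026 -0.498
outer loop
vertex -2.382 -2.885 -3.331
vertex -2.109 -3.868 -3.755
vertex -2.659 -3.812 -2.8
endloop
endfacet
facet normal 0.002 0.782 0.624
outer loop
vertex -1.487 -2.465 -2.84
vertex -2.275 -2.946 -2.234
vertex -1.211 -3.132 -2.005
endloop
endfacet
facet normal -0.755 -0.089 0.649
outer loop
vertex -2.275 -2.946 -2.234
vertex -2.659 -3.812 -2.8
vertex -1.936 -3.965 -1.98
endloop
endfacet
facet normal -0.648 -0.685 -0.333
outer loop
vertex -2.659 -3.812 -2.8
vertex -2.109 -3.868 -3.755
vertex -1.833 -4.535 -2.92
endloop
endfacet
facet normal 0.176 -0.182 -0.967
outer loop
vertex -2.109 -3.868 -3.755
vertex -1.384 -3.035 -3.78
vertex -1.045 -4.054 -3.526
endloop
endfacet
facet normal 0.579 0.724 -0.375
outer loop
vertex -1.384 -3.035 -3.78
vertex -1.487 -2.465 -2.84
vertex -0.661 -3.188 -2.96
endloop
endfacet
facet normal 0.357 -0.284 0.890
outer loop
vertex -0.938 -4.115 -2.429
vertex -1.211 -3.132 -2.005
vertex -1.936 -3.965 -1.98
endloop
endfacet
facet normal 0.109 -0.845 0.524
outer loop
vertex -0.938 -4.115 -2.429
vertex -1.936 -3.965 -1.98
vertex -1.833 -4.535 -2.92
endloop
endfacet
facet normal 0.465 -0.880 -0.094
outer loop
vertex -0.938 -4.115 -2.429
vertex -1.833 -4.535 -2.92
vertex -1.045 -4.054 -3.526
endloop
endfacet
facet normal 0.933 -0.342 -0.110
outer loop
vertex -0.938 -4.115 -2.429
vertex -1.045 -4.054 -3.526
vertex -0.661 -3.188 -2.96
endloop
endfacet
facet normal 0.867 0.026 0.498
outer loop
vertex -0.938 -4.115 -2.429
vertex -0.661 -3.188 -2.96
vertex -1.211 -3.132 -2.005
endloop
endfacet
facet normal -0.176 0.182 0.967
outer loop
vertex -1.936 -3.965 -1.98
vertex -1.211 -3.132 -2.005
vertex -2.275 -2.946 -2.234
endloop
endfacet
facet normal -0.579 -0.724 0.375
outer loop
vertex -1.833 -4.535 -2.92
vertex -1.936 -3.965 -1.98
vertex -2.659 -3.812 -2.8
endloop
endfacet
facet normal -0.002 -0.782 -0.624
outer loop
vertex -1.045 -4.054 -3.526
vertex -1.833 -4.535 -2.92
vertex -2.109 -3.868 -3.755
endloop
endfacet
facet normal 0.755 0.089 -0.649
outer loop
vertex -0.661 -3.188 -2.96
vertex -1.045 -4.054 -3.526
vertex -1.384 -3.035 -3.78
endloop
endfacet
facet normal 0.648 0.685 0.333
outer loop
vertex -1.211 -3.132 -2.005
vertex -0.661 -3.188 -2.96
vertex -1.487 -2.465 -2.84
endloop
endfacet
facet normal -0.586 -0.768 -0.260
outer loop
vertex 2.615 -4.573 -1.457
vertex 1.561 -3.318 -2.786
vertex 3.662 -4.965 -2.656
endloop
endfacet
facet normal 0.499 -0.594 0.630
outer loop
vertex 4.839 -3.422 -2.134
vertex 2.615 -4.573 -1.457
vertex 3.662 -4.965 -2.656
endloop
endfacet
facet normal -0.586 -0.768 -0.260
outer loop
vertex 3.662 -4.965 -2.656
vertex 1.561 -3.318 -2.786
vertex 2.608 -3.71 -3.986
endloop
endfacet
facet normal 0.638 -0.239 -0.732
outer loop
vertex 2.608 -3.71 -3.986
vertex 4.839 -3.422 -2.134
vertex 3.662 -4.965 -2.656
endloop
endfacet
facet normal -0.638 0.239 0.732
outer loop
vertex 2.615 -4.573 -1.457
vertex 2.738 -1.775 -2.264
vertex 1.561 -3.318 -2.786
endloop
endfacet
facet normal 0.500 -0.595 0.630
outer loop
vertex 3.792 -3.03 -0.934
vertex 2.615 -4.573 -1.457
vertex 4.839 -3.422 -2.134
endloop
endfacet
facet normal -0.638 0.239 0.732
outer loop
vertex 3.792 -3.03 -0.934
vertex 2.738 -1.775 -2.264
vertex 2.615 -4.573 -1.457
endloop
endfacet
facet normal -0.500 0.594 -0.630
outer loop
vertex 1.561 -3.318 -2.786
vertex 2.738 -1.775 -2.264
vertex 2.608 -3.71 -3.986
endloop
endfacet
facet normal 0.638 -0.239 -0.732
outer loop
vertex 3.785 -2.167 -3.463
vertex 4.839 -3.422 -2.134
vertex 2.608 -3.71 -3.986
endloop
endfacet
facet normal -0.499 0.594 -0.630
outer loop
vertex 2.608 -3.71 -3.986
vertex 2.738 -1.775 -2.264
vertex 3.785 -2.167 -3.463
endloop
endfacet
facet normal 0.586 0.768 0.260
outer loop
vertex 3.785 -2.167 -3.463
vertex 3.792 -3.03 -0.934
vertex 4.839 -3.422 -2.134
endloop
endfacet
facet normal 0.586 0.768 0.260
outer loop
vertex 2.738 -1.775 -2.264
vertex 3.792 -3.03 -0.934
vertex 3.785 -2.167 -3.463
endloop
endfacet
facet normal -0.717 -0.663 -0.215
outer loop
vertex 0.903 0.931 -2.785
vertex -0.196 2.425 -3.727
vertex 1.539 0.635 -3.997
endloop
endfacet
facet normal 0.528 -0.719 0.453
outer loop
vertex 2.816 1.815 -3.613
vertex 0.903 0.931 -2.785
vertex 1.539 0.635 -3.997
endloop
endfacet
facet normal -0.717 -0.663 -0.216
outer loop
vertex 1.539 0.635 -3.997
vertex -0.196 2.425 -3.727
vertex 0.441 2.13 -4.938
endloop
endfacet
facet normal 0.455 -0.211 -0.865
outer loop
vertex 0.441 2.13 -4.938
vertex 2.816 1.815 -3.613
vertex 1.539 0.635 -3.997
endloop
endfacet
facet normal -0.455 0.211 0.865
outer loop
vertex 0.903 0.931 -2.785
vertex 1.081 3.605 -3.343
vertex -0.196 2.425 -3.727
endloop
endfacet
facet normal 0.528 -0.719 0.453
outer loop
vertex 2.179 2.11 -2.402
vertex 0.903 0.931 -2.785
vertex 2.816 1.815 -3.613
endloop
endfacet
facet normal -0.455 0.211 0.865
outer loop
vertex 2.179 2.11 -2.402
vertex 1.081 3.605 -3.343
vertex 0.903 0.931 -2.785
endloop
endfacet
facet normal -0.528 0.719 -0.453
outer loop
vertex -0.196 2.425 -3.727
vertex 1.081 3.605 -3.343
vertex 0.441 2.13 -4.938
endloop
endfacet
facet normal 0.455 -0.211 -0.865
outer loop
vertex 1.717 3.309 -4.555
vertex 2.816 1.815 -3.613
vertex 0.441 2.13 -4.938
endloop
endfacet
facet normal -0.528 0.719 -0.453
outer loop
vertex 0.441 2.13 -4.938
vertex 1.081 3.605 -3.343
vertex 1.717 3.309 -4.555
endloop
endfacet
facet normal 0.717 0.663 0.215
outer loop
vertex 1.717 3.309 -4.555
vertex 2.179 2.11 -2.402
vertex 2.816 1.815 -3.613
endloop
endfacet
facet normal 0.718 0.662 0.215
outer loop
vertex 1.081 3.605 -3.343
vertex 2.179 2.11 -2.402
vertex 1.717 3.309 -4.555
endloop
endfacet

endsolid


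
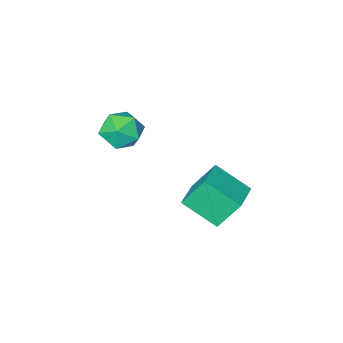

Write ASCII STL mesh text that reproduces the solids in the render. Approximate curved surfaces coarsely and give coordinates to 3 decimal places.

solid 
facet normal -0.661 0.671 0.337
outer loop
vertex 3.413 -1.213 0.53
vertex 2.515 -2.048 0.431
vertex 3.15 -1.949 1.48
endloop
endfacet
facet normal -0.012 0.792 0.610
outer loop
vertex 3.413 -1.213 0.53
vertex 3.15 -1.949 1.48
vertex 4.322 -1.71 1.193
endloop
endfacet
facet normal 0.440 0.896 0.068
outer loop
vertex 3.413 -1.213 0.53
vertex 4.322 -1.71 1.193
vertex 4.411 -1.66 -0.033
endloop
endfacet
facet normal 0.071 0.839 -0.540
outer loop
vertex 3.413 -1.213 0.53
vertex 4.411 -1.66 -0.033
vertex 3.294 -1.869 -0.504
endloop
endfacet
facet normal -0.609 0.699 -0.374
outer loop
vertex 3.413 -1.213 0.53
vertex 3.294 -1.869 -0.504
vertex 2.515 -2.048 0.431
endloop
endfacet
facet normal 0.193 0.205 0.960
outer loop
vertex 4.322 -1.71 1.193
vertex 3.15 -1.949 1.48
vertex 3.986 -2.851 1.504
endloop
endfacet
facet normal -0.856 0.008 0.517
outer loop
vertex 3.15 -1.949 1.48
vertex 2.515 -2.048 0.431
vertex 2.869 -3.06 1.033
endloop
endfacet
facet normal -0.772 0.055 -0.633
outer loop
vertex 2.515 -2.048 0.431
vertex 3.294 -1.869 -0.504
vertex 2.958 -3.01 -0.193
endloop
endfacet
facet normal 0.328 0.280 -0.902
outer loop
vertex 3.294 -1.869 -0.504
vertex 4.411 -1.66 -0.033
vertex 4.13 -2.771 -0.48
endloop
endfacet
facet normal 0.924 0.372 0.082
outer loop
vertex 4.411 -1.66 -0.033
vertex 4.322 -1.71 1.193
vertex 4.765 -2.672 0.569
endloop
endfacet
facet normal -0.071 -0.839 0.540
outer loop
vertex 3.867 -3.507 0.47
vertex 3.986 -2.851 1.504
vertex 2.869 -3.06 1.033
endloop
endfacet
facet normal -0.440 -0.896 -0.068
outer loop
vertex 3.867 -3.507 0.47
vertex 2.869 -3.06 1.033
vertex 2.958 -3.01 -0.193
endloop
endfacet
facet normal 0.012 -0.792 -0.610
outer loop
vertex 3.867 -3.507 0.47
vertex 2.958 -3.01 -0.193
vertex 4.13 -2.771 -0.48
endloop
endfacet
facet normal 0.661 -0.671 -0.337
outer loop
vertex 3.867 -3.507 0.47
vertex 4.13 -2.771 -0.48
vertex 4.765 -2.672 0.569
endloop
endfacet
facet normal 0.609 -0.699 0.374
outer loop
vertex 3.867 -3.507 0.47
vertex 4.765 -2.672 0.569
vertex 3.986 -2.851 1.504
endloop
endfacet
facet normal -0.328 -0.280 0.902
outer loop
vertex 2.869 -3.06 1.033
vertex 3.986 -2.851 1.504
vertex 3.15 -1.949 1.48
endloop
endfacet
facet normal -0.924 -0.372 -0.082
outer loop
vertex 2.958 -3.01 -0.193
vertex 2.869 -3.06 1.033
vertex 2.515 -2.048 0.431
endloop
endfacet
facet normal -0.193 -0.205 -0.960
outer loop
vertex 4.13 -2.771 -0.48
vertex 2.958 -3.01 -0.193
vertex 3.294 -1.869 -0.504
endloop
endfacet
facet normal 0.856 -0.008 -0.517
outer loop
vertex 4.765 -2.672 0.569
vertex 4.13 -2.771 -0.48
vertex 4.411 -1.66 -0.033
endloop
endfacet
facet normal 0.772 -0.055 0.633
outer loop
vertex 3.986 -2.851 1.504
vertex 4.765 -2.672 0.569
vertex 4.322 -1.71 1.193
endloop
endfacet
facet normal -0.761 -0.622 -0.185
outer loop
vertex 1.024 1.751 -0.433
vertex 0.04 3.296 -1.578
vertex 1.924 1.128 -2.046
endloop
endfacet
facet normal 0.455 -0.715 0.530
outer loop
vertex 3.34 2.284 -1.702
vertex 1.024 1.751 -0.433
vertex 1.924 1.128 -2.046
endloop
endfacet
facet normal -0.761 -0.622 -0.185
outer loop
vertex 1.924 1.128 -2.046
vertex 0.04 3.296 -1.578
vertex 0.941 2.673 -3.191
endloop
endfacet
facet normal 0.462 -0.319 -0.827
outer loop
vertex 0.941 2.673 -3.191
vertex 3.34 2.284 -1.702
vertex 1.924 1.128 -2.046
endloop
endfacet
facet normal -0.462 0.319 0.828
outer loop
vertex 1.024 1.751 -0.433
vertex 1.456 4.452 -1.234
vertex 0.04 3.296 -1.578
endloop
endfacet
facet normal 0.455 -0.715 0.530
outer loop
vertex 2.439 2.907 -0.089
vertex 1.024 1.751 -0.433
vertex 3.34 2.284 -1.702
endloop
endfacet
facet normal -0.462 0.319 0.827
outer loop
vertex 2.439 2.907 -0.089
vertex 1.456 4.452 -1.234
vertex 1.024 1.751 -0.433
endloop
endfacet
facet normal -0.455 0.715 -0.530
outer loop
vertex 0.04 3.296 -1.578
vertex 1.456 4.452 -1.234
vertex 0.941 2.673 -3.191
endloop
endfacet
facet normal 0.462 -0.319 -0.828
outer loop
vertex 2.356 3.829 -2.847
vertex 3.34 2.284 -1.702
vertex 0.941 2.673 -3.191
endloop
endfacet
facet normal -0.455 0.715 -0.530
outer loop
vertex 0.941 2.673 -3.191
vertex 1.456 4.452 -1.234
vertex 2.356 3.829 -2.847
endloop
endfacet
facet normal 0.761 0.622 0.185
outer loop
vertex 2.356 3.829 -2.847
vertex 2.439 2.907 -0.089
vertex 3.34 2.284 -1.702
endloop
endfacet
facet normal 0.761 0.621 0.185
outer loop
vertex 1.456 4.452 -1.234
vertex 2.439 2.907 -0.089
vertex 2.356 3.829 -2.847
endloop
endfacet

endsolid


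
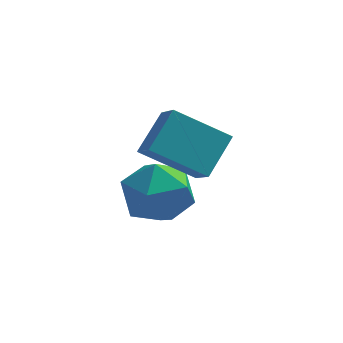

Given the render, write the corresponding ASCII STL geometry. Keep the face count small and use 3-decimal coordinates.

solid 
facet normal 0.065 0.674 0.736
outer loop
vertex -1.889 3.953 2.215
vertex -1.513 3.122 2.942
vertex -0.746 3.737 2.312
endloop
endfacet
facet normal 0.176 0.979 0.102
outer loop
vertex -1.889 3.953 2.215
vertex -0.746 3.737 2.312
vertex -1.216 3.931 1.262
endloop
endfacet
facet normal -0.400 0.865 -0.303
outer loop
vertex -1.889 3.953 2.215
vertex -1.216 3.931 1.262
vertex -2.273 3.435 1.242
endloop
endfacet
facet normal -0.868 0.489 0.082
outer loop
vertex -1.889 3.953 2.215
vertex -2.273 3.435 1.242
vertex -2.456 2.935 2.281
endloop
endfacet
facet normal -0.581 0.371 0.724
outer loop
vertex -1.889 3.953 2.215
vertex -2.456 2.935 2.281
vertex -1.513 3.122 2.942
endloop
endfacet
facet normal 0.731 0.651 -0.207
outer loop
vertex -1.216 3.931 1.262
vertex -0.746 3.737 2.312
vertex -0.424 3.085 1.399
endloop
endfacet
facet normal 0.549 0.156 0.821
outer loop
vertex -0.746 3.737 2.312
vertex -1.513 3.122 2.942
vertex -0.607 2.585 2.438
endloop
endfacet
facet normal -0.496 -0.334 0.802
outer loop
vertex -1.513 3.122 2.942
vertex -2.456 2.935 2.281
vertex -1.664 2.089 2.418
endloop
endfacet
facet normal -0.961 -0.142 -0.238
outer loop
vertex -2.456 2.935 2.281
vertex -2.273 3.435 1.242
vertex -2.134 2.283 1.368
endloop
endfacet
facet normal -0.203 0.466 -0.861
outer loop
vertex -2.273 3.435 1.242
vertex -1.216 3.931 1.262
vertex -1.367 2.898 0.738
endloop
endfacet
facet normal 0.868 -0.489 -0.082
outer loop
vertex -0.991 2.067 1.465
vertex -0.424 3.085 1.399
vertex -0.607 2.585 2.438
endloop
endfacet
facet normal 0.400 -0.865 0.303
outer loop
vertex -0.991 2.067 1.465
vertex -0.607 2.585 2.438
vertex -1.664 2.089 2.418
endloop
endfacet
facet normal -0.176 -0.979 -0.102
outer loop
vertex -0.991 2.067 1.465
vertex -1.664 2.089 2.418
vertex -2.134 2.283 1.368
endloop
endfacet
facet normal -0.065 -0.674 -0.736
outer loop
vertex -0.991 2.067 1.465
vertex -2.134 2.283 1.368
vertex -1.367 2.898 0.738
endloop
endfacet
facet normal 0.581 -0.371 -0.724
outer loop
vertex -0.991 2.067 1.465
vertex -1.367 2.898 0.738
vertex -0.424 3.085 1.399
endloop
endfacet
facet normal 0.961 0.142 0.238
outer loop
vertex -0.607 2.585 2.438
vertex -0.424 3.085 1.399
vertex -0.746 3.737 2.312
endloop
endfacet
facet normal 0.203 -0.466 0.861
outer loop
vertex -1.664 2.089 2.418
vertex -0.607 2.585 2.438
vertex -1.513 3.122 2.942
endloop
endfacet
facet normal -0.731 -0.651 0.207
outer loop
vertex -2.134 2.283 1.368
vertex -1.664 2.089 2.418
vertex -2.456 2.935 2.281
endloop
endfacet
facet normal -0.549 -0.156 -0.821
outer loop
vertex -1.367 2.898 0.738
vertex -2.134 2.283 1.368
vertex -2.273 3.435 1.242
endloop
endfacet
facet normal 0.496 0.334 -0.802
outer loop
vertex -0.424 3.085 1.399
vertex -1.367 2.898 0.738
vertex -1.216 3.931 1.262
endloop
endfacet
facet normal -0.863 0.054 0.502
outer loop
vertex -1.011 2.996 5.285
vertex -1.402 3.888 4.518
vertex -1.595 1.971 4.391
endloop
endfacet
facet normal 0.315 -0.719 0.619
outer loop
vertex 0.002 1.872 3.462
vertex -1.011 2.996 5.285
vertex -1.595 1.971 4.391
endloop
endfacet
facet normal -0.863 0.054 0.502
outer loop
vertex -1.595 1.971 4.391
vertex -1.402 3.888 4.518
vertex -1.986 2.864 3.624
endloop
endfacet
facet normal -0.395 -0.692 -0.605
outer loop
vertex -1.986 2.864 3.624
vertex 0.002 1.872 3.462
vertex -1.595 1.971 4.391
endloop
endfacet
facet normal 0.394 0.692 0.604
outer loop
vertex -1.011 2.996 5.285
vertex 0.195 3.789 3.589
vertex -1.402 3.888 4.518
endloop
endfacet
facet normal 0.315 -0.720 0.619
outer loop
vertex 0.586 2.896 4.356
vertex -1.011 2.996 5.285
vertex 0.002 1.872 3.462
endloop
endfacet
facet normal 0.395 0.692 0.604
outer loop
vertex 0.586 2.896 4.356
vertex 0.195 3.789 3.589
vertex -1.011 2.996 5.285
endloop
endfacet
facet normal -0.315 0.720 -0.619
outer loop
vertex -1.402 3.888 4.518
vertex 0.195 3.789 3.589
vertex -1.986 2.864 3.624
endloop
endfacet
facet normal -0.395 -0.692 -0.604
outer loop
vertex -0.389 2.764 2.695
vertex 0.002 1.872 3.462
vertex -1.986 2.864 3.624
endloop
endfacet
facet normal -0.315 0.719 -0.619
outer loop
vertex -1.986 2.864 3.624
vertex 0.195 3.789 3.589
vertex -0.389 2.764 2.695
endloop
endfacet
facet normal 0.863 -0.054 -0.502
outer loop
vertex -0.389 2.764 2.695
vertex 0.586 2.896 4.356
vertex 0.002 1.872 3.462
endloop
endfacet
facet normal 0.863 -0.054 -0.502
outer loop
vertex 0.195 3.789 3.589
vertex 0.586 2.896 4.356
vertex -0.389 2.764 2.695
endloop
endfacet

endsolid


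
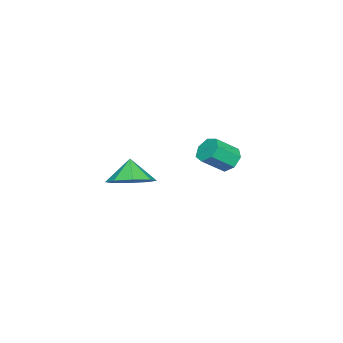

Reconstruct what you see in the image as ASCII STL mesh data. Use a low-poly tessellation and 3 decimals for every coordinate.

solid 
facet normal -0.563 0.551 -0.616
outer loop
vertex -1.441 4.238 -3.844
vertex -1.893 4.266 -3.406
vertex -1.409 4.659 -3.497
endloop
endfacet
facet normal 0.825 0.321 -0.466
outer loop
vertex -1.441 4.238 -3.844
vertex -1.409 4.659 -3.497
vertex -0.755 3.566 -3.092
endloop
endfacet
facet normal 0.825 0.321 -0.465
outer loop
vertex -0.755 3.566 -3.092
vertex -1.409 4.659 -3.497
vertex -0.723 3.987 -2.744
endloop
endfacet
facet normal 0.563 -0.552 0.616
outer loop
vertex -0.755 3.566 -3.092
vertex -0.723 3.987 -2.744
vertex -1.207 3.594 -2.654
endloop
endfacet
facet normal -0.563 0.551 -0.616
outer loop
vertex -1.409 4.659 -3.497
vertex -1.893 4.266 -3.406
vertex -1.742 4.784 -3.081
endloop
endfacet
facet normal 0.559 0.803 0.207
outer loop
vertex -1.409 4.659 -3.497
vertex -1.742 4.784 -3.081
vertex -0.723 3.987 -2.744
endloop
endfacet
facet normal 0.559 0.803 0.207
outer loop
vertex -0.723 3.987 -2.744
vertex -1.742 4.784 -3.081
vertex -1.056 4.112 -2.329
endloop
endfacet
facet normal 0.562 -0.551 0.617
outer loop
vertex -0.723 3.987 -2.744
vertex -1.056 4.112 -2.329
vertex -1.207 3.594 -2.654
endloop
endfacet
facet normal -0.562 0.551 -0.617
outer loop
vertex -1.742 4.784 -3.081
vertex -1.893 4.266 -3.406
vertex -2.188 4.519 -2.911
endloop
endfacet
facet normal -0.128 0.679 0.723
outer loop
vertex -1.742 4.784 -3.081
vertex -2.188 4.519 -2.911
vertex -1.056 4.112 -2.329
endloop
endfacet
facet normal -0.127 0.680 0.722
outer loop
vertex -1.056 4.112 -2.329
vertex -2.188 4.519 -2.911
vertex -1.502 3.847 -2.158
endloop
endfacet
facet normal 0.563 -0.551 0.616
outer loop
vertex -1.056 4.112 -2.329
vertex -1.502 3.847 -2.158
vertex -1.207 3.594 -2.654
endloop
endfacet
facet normal -0.562 0.552 -0.617
outer loop
vertex -2.188 4.519 -2.911
vertex -1.893 4.266 -3.406
vertex -2.413 4.064 -3.113
endloop
endfacet
facet normal -0.718 0.046 0.695
outer loop
vertex -2.188 4.519 -2.911
vertex -2.413 4.064 -3.113
vertex -1.502 3.847 -2.158
endloop
endfacet
facet normal -0.718 0.045 0.695
outer loop
vertex -1.502 3.847 -2.158
vertex -2.413 4.064 -3.113
vertex -1.727 3.391 -2.361
endloop
endfacet
facet normal 0.562 -0.552 0.616
outer loop
vertex -1.502 3.847 -2.158
vertex -1.727 3.391 -2.361
vertex -1.207 3.594 -2.654
endloop
endfacet
facet normal -0.562 0.551 -0.617
outer loop
vertex -2.413 4.064 -3.113
vertex -1.893 4.266 -3.406
vertex -2.246 3.76 -3.536
endloop
endfacet
facet normal -0.769 -0.623 0.144
outer loop
vertex -2.413 4.064 -3.113
vertex -2.246 3.76 -3.536
vertex -1.727 3.391 -2.361
endloop
endfacet
facet normal -0.768 -0.625 0.143
outer loop
vertex -1.727 3.391 -2.361
vertex -2.246 3.76 -3.536
vertex -1.559 3.088 -2.784
endloop
endfacet
facet normal 0.563 -0.550 0.617
outer loop
vertex -1.727 3.391 -2.361
vertex -1.559 3.088 -2.784
vertex -1.207 3.594 -2.654
endloop
endfacet
facet normal -0.562 0.551 -0.617
outer loop
vertex -2.246 3.76 -3.536
vertex -1.893 4.266 -3.406
vertex -1.813 3.838 -3.861
endloop
endfacet
facet normal -0.239 -0.822 -0.516
outer loop
vertex -2.246 3.76 -3.536
vertex -1.813 3.838 -3.861
vertex -1.559 3.088 -2.784
endloop
endfacet
facet normal -0.240 -0.822 -0.516
outer loop
vertex -1.559 3.088 -2.784
vertex -1.813 3.838 -3.861
vertex -1.127 3.166 -3.109
endloop
endfacet
facet normal 0.563 -0.550 0.617
outer loop
vertex -1.559 3.088 -2.784
vertex -1.127 3.166 -3.109
vertex -1.207 3.594 -2.654
endloop
endfacet
facet normal -0.563 0.550 -0.616
outer loop
vertex -1.813 3.838 -3.861
vertex -1.893 4.266 -3.406
vertex -1.441 4.238 -3.844
endloop
endfacet
facet normal 0.468 -0.402 -0.787
outer loop
vertex -1.813 3.838 -3.861
vertex -1.441 4.238 -3.844
vertex -1.127 3.166 -3.109
endloop
endfacet
facet normal 0.468 -0.402 -0.787
outer loop
vertex -1.127 3.166 -3.109
vertex -1.441 4.238 -3.844
vertex -0.755 3.566 -3.092
endloop
endfacet
facet normal 0.563 -0.550 0.616
outer loop
vertex -1.127 3.166 -3.109
vertex -0.755 3.566 -3.092
vertex -1.207 3.594 -2.654
endloop
endfacet
facet normal 0.482 0.260 -0.836
outer loop
vertex 3.741 2.805 -2.014
vertex 3.063 2.406 -2.529
vertex 3.212 3.265 -2.176
endloop
endfacet
facet normal 0.059 0.392 0.918
outer loop
vertex 3.741 2.805 -2.014
vertex 3.212 3.265 -2.176
vertex 2.557 2.134 -1.651
endloop
endfacet
facet normal 0.484 0.260 -0.836
outer loop
vertex 3.212 3.265 -2.176
vertex 3.063 2.406 -2.529
vertex 2.596 3.222 -2.546
endloop
endfacet
facet normal -0.450 0.577 0.682
outer loop
vertex 3.212 3.265 -2.176
vertex 2.596 3.222 -2.546
vertex 2.557 2.134 -1.651
endloop
endfacet
facet normal 0.483 0.259 -0.836
outer loop
vertex 2.596 3.222 -2.546
vertex 3.063 2.406 -2.529
vertex 2.254 2.701 -2.905
endloop
endfacet
facet normal -0.874 0.327 0.359
outer loop
vertex 2.596 3.222 -2.546
vertex 2.254 2.701 -2.905
vertex 2.557 2.134 -1.651
endloop
endfacet
facet normal 0.483 0.260 -0.836
outer loop
vertex 2.254 2.701 -2.905
vertex 3.063 2.406 -2.529
vertex 2.386 2.008 -3.044
endloop
endfacet
facet normal -0.967 -0.212 0.138
outer loop
vertex 2.254 2.701 -2.905
vertex 2.386 2.008 -3.044
vertex 2.557 2.134 -1.651
endloop
endfacet
facet normal 0.483 0.261 -0.836
outer loop
vertex 2.386 2.008 -3.044
vertex 3.063 2.406 -2.529
vertex 2.915 1.548 -2.882
endloop
endfacet
facet normal -0.674 -0.723 0.148
outer loop
vertex 2.386 2.008 -3.044
vertex 2.915 1.548 -2.882
vertex 2.557 2.134 -1.651
endloop
endfacet
facet normal 0.483 0.261 -0.836
outer loop
vertex 2.915 1.548 -2.882
vertex 3.063 2.406 -2.529
vertex 3.531 1.591 -2.513
endloop
endfacet
facet normal -0.167 -0.908 0.384
outer loop
vertex 2.915 1.548 -2.882
vertex 3.531 1.591 -2.513
vertex 2.557 2.134 -1.651
endloop
endfacet
facet normal 0.483 0.261 -0.836
outer loop
vertex 3.531 1.591 -2.513
vertex 3.063 2.406 -2.529
vertex 3.873 2.112 -2.153
endloop
endfacet
facet normal 0.259 -0.658 0.707
outer loop
vertex 3.531 1.591 -2.513
vertex 3.873 2.112 -2.153
vertex 2.557 2.134 -1.651
endloop
endfacet
facet normal 0.483 0.260 -0.836
outer loop
vertex 3.873 2.112 -2.153
vertex 3.063 2.406 -2.529
vertex 3.741 2.805 -2.014
endloop
endfacet
facet normal 0.352 -0.119 0.928
outer loop
vertex 3.873 2.112 -2.153
vertex 3.741 2.805 -2.014
vertex 2.557 2.134 -1.651
endloop
endfacet

endsolid


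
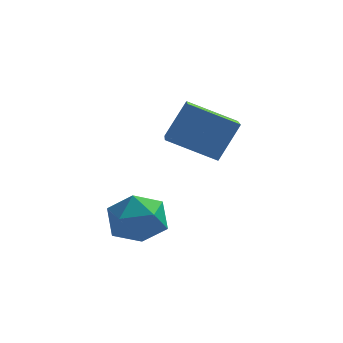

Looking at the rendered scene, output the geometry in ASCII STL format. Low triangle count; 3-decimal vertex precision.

solid 
facet normal -0.406 -0.391 -0.826
outer loop
vertex 2.825 -2.267 0.951
vertex 2.659 -0.862 0.367
vertex 4.123 -2.359 0.357
endloop
endfacet
facet normal 0.109 -0.918 0.381
outer loop
vertex 4.621 -1.878 1.373
vertex 2.825 -2.267 0.951
vertex 4.123 -2.359 0.357
endloop
endfacet
facet normal -0.406 -0.392 -0.826
outer loop
vertex 4.123 -2.359 0.357
vertex 2.659 -0.862 0.367
vertex 3.956 -0.955 -0.227
endloop
endfacet
facet normal 0.908 -0.064 -0.414
outer loop
vertex 3.956 -0.955 -0.227
vertex 4.621 -1.878 1.373
vertex 4.123 -2.359 0.357
endloop
endfacet
facet normal -0.908 0.065 0.414
outer loop
vertex 2.825 -2.267 0.951
vertex 3.157 -0.381 1.383
vertex 2.659 -0.862 0.367
endloop
endfacet
facet normal 0.109 -0.918 0.382
outer loop
vertex 3.324 -1.785 1.967
vertex 2.825 -2.267 0.951
vertex 4.621 -1.878 1.373
endloop
endfacet
facet normal -0.908 0.065 0.415
outer loop
vertex 3.324 -1.785 1.967
vertex 3.157 -0.381 1.383
vertex 2.825 -2.267 0.951
endloop
endfacet
facet normal -0.109 0.918 -0.381
outer loop
vertex 2.659 -0.862 0.367
vertex 3.157 -0.381 1.383
vertex 3.956 -0.955 -0.227
endloop
endfacet
facet normal 0.908 -0.065 -0.415
outer loop
vertex 4.455 -0.473 0.789
vertex 4.621 -1.878 1.373
vertex 3.956 -0.955 -0.227
endloop
endfacet
facet normal -0.110 0.918 -0.382
outer loop
vertex 3.956 -0.955 -0.227
vertex 3.157 -0.381 1.383
vertex 4.455 -0.473 0.789
endloop
endfacet
facet normal 0.406 0.391 0.826
outer loop
vertex 4.455 -0.473 0.789
vertex 3.324 -1.785 1.967
vertex 4.621 -1.878 1.373
endloop
endfacet
facet normal 0.406 0.392 0.826
outer loop
vertex 3.157 -0.381 1.383
vertex 3.324 -1.785 1.967
vertex 4.455 -0.473 0.789
endloop
endfacet
facet normal -0.640 -0.266 0.721
outer loop
vertex 1.597 -3.628 -0.733
vertex 1.981 -4.349 -0.658
vertex 2.222 -3.707 -0.208
endloop
endfacet
facet normal -0.543 0.442 0.714
outer loop
vertex 1.597 -3.628 -0.733
vertex 2.222 -3.707 -0.208
vertex 2.159 -3.034 -0.673
endloop
endfacet
facet normal -0.728 0.682 0.066
outer loop
vertex 1.597 -3.628 -0.733
vertex 2.159 -3.034 -0.673
vertex 1.88 -3.26 -1.41
endloop
endfacet
facet normal -0.938 0.124 -0.325
outer loop
vertex 1.597 -3.628 -0.733
vertex 1.88 -3.26 -1.41
vertex 1.769 -4.073 -1.4
endloop
endfacet
facet normal -0.883 -0.462 0.080
outer loop
vertex 1.597 -3.628 -0.733
vertex 1.769 -4.073 -1.4
vertex 1.981 -4.349 -0.658
endloop
endfacet
facet normal 0.151 0.571 0.807
outer loop
vertex 2.159 -3.034 -0.673
vertex 2.222 -3.707 -0.208
vertex 2.891 -3.387 -0.56
endloop
endfacet
facet normal -0.004 -0.573 0.820
outer loop
vertex 2.222 -3.707 -0.208
vertex 1.981 -4.349 -0.658
vertex 2.78 -4.2 -0.55
endloop
endfacet
facet normal -0.396 -0.892 -0.218
outer loop
vertex 1.981 -4.349 -0.658
vertex 1.769 -4.073 -1.4
vertex 2.501 -4.426 -1.287
endloop
endfacet
facet normal -0.486 0.056 -0.872
outer loop
vertex 1.769 -4.073 -1.4
vertex 1.88 -3.26 -1.41
vertex 2.438 -3.753 -1.752
endloop
endfacet
facet normal -0.147 0.960 -0.239
outer loop
vertex 1.88 -3.26 -1.41
vertex 2.159 -3.034 -0.673
vertex 2.679 -3.111 -1.302
endloop
endfacet
facet normal 0.938 -0.124 0.325
outer loop
vertex 3.063 -3.832 -1.227
vertex 2.891 -3.387 -0.56
vertex 2.78 -4.2 -0.55
endloop
endfacet
facet normal 0.728 -0.682 -0.066
outer loop
vertex 3.063 -3.832 -1.227
vertex 2.78 -4.2 -0.55
vertex 2.501 -4.426 -1.287
endloop
endfacet
facet normal 0.543 -0.442 -0.714
outer loop
vertex 3.063 -3.832 -1.227
vertex 2.501 -4.426 -1.287
vertex 2.438 -3.753 -1.752
endloop
endfacet
facet normal 0.640 0.266 -0.721
outer loop
vertex 3.063 -3.832 -1.227
vertex 2.438 -3.753 -1.752
vertex 2.679 -3.111 -1.302
endloop
endfacet
facet normal 0.883 0.462 -0.080
outer loop
vertex 3.063 -3.832 -1.227
vertex 2.679 -3.111 -1.302
vertex 2.891 -3.387 -0.56
endloop
endfacet
facet normal 0.486 -0.056 0.872
outer loop
vertex 2.78 -4.2 -0.55
vertex 2.891 -3.387 -0.56
vertex 2.222 -3.707 -0.208
endloop
endfacet
facet normal 0.147 -0.960 0.239
outer loop
vertex 2.501 -4.426 -1.287
vertex 2.78 -4.2 -0.55
vertex 1.981 -4.349 -0.658
endloop
endfacet
facet normal -0.151 -0.571 -0.807
outer loop
vertex 2.438 -3.753 -1.752
vertex 2.501 -4.426 -1.287
vertex 1.769 -4.073 -1.4
endloop
endfacet
facet normal 0.004 0.573 -0.820
outer loop
vertex 2.679 -3.111 -1.302
vertex 2.438 -3.753 -1.752
vertex 1.88 -3.26 -1.41
endloop
endfacet
facet normal 0.396 0.892 0.218
outer loop
vertex 2.891 -3.387 -0.56
vertex 2.679 -3.111 -1.302
vertex 2.159 -3.034 -0.673
endloop
endfacet

endsolid


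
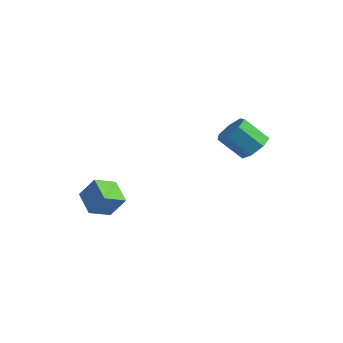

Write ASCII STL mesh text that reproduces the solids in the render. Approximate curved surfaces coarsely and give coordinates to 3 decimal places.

solid 
facet normal 0.479 0.511 -0.714
outer loop
vertex 0.692 3.716 1.508
vertex 0.173 4.4 1.65
vertex 0.935 4.21 2.025
endloop
endfacet
facet normal 0.817 -0.557 0.149
outer loop
vertex 0.692 3.716 1.508
vertex 0.935 4.21 2.025
vertex -0.074 2.897 2.648
endloop
endfacet
facet normal 0.817 -0.557 0.148
outer loop
vertex -0.074 2.897 2.648
vertex 0.935 4.21 2.025
vertex 0.169 3.391 3.166
endloop
endfacet
facet normal -0.479 -0.512 0.713
outer loop
vertex -0.074 2.897 2.648
vertex 0.169 3.391 3.166
vertex -0.593 3.58 2.79
endloop
endfacet
facet normal 0.479 0.512 -0.713
outer loop
vertex 0.935 4.21 2.025
vertex 0.173 4.4 1.65
vertex 0.604 4.846 2.259
endloop
endfacet
facet normal 0.760 0.164 0.628
outer loop
vertex 0.935 4.21 2.025
vertex 0.604 4.846 2.259
vertex 0.169 3.391 3.166
endloop
endfacet
facet normal 0.760 0.165 0.629
outer loop
vertex 0.169 3.391 3.166
vertex 0.604 4.846 2.259
vertex -0.163 4.027 3.4
endloop
endfacet
facet normal -0.479 -0.512 0.713
outer loop
vertex 0.169 3.391 3.166
vertex -0.163 4.027 3.4
vertex -0.593 3.58 2.79
endloop
endfacet
facet normal 0.478 0.512 -0.713
outer loop
vertex 0.604 4.846 2.259
vertex 0.173 4.4 1.65
vertex -0.052 5.147 2.035
endloop
endfacet
facet normal 0.132 0.761 0.635
outer loop
vertex 0.604 4.846 2.259
vertex -0.052 5.147 2.035
vertex -0.163 4.027 3.4
endloop
endfacet
facet normal 0.131 0.761 0.635
outer loop
vertex -0.163 4.027 3.4
vertex -0.052 5.147 2.035
vertex -0.818 4.327 3.176
endloop
endfacet
facet normal -0.479 -0.513 0.713
outer loop
vertex -0.163 4.027 3.4
vertex -0.818 4.327 3.176
vertex -0.593 3.58 2.79
endloop
endfacet
facet normal 0.479 0.512 -0.713
outer loop
vertex -0.052 5.147 2.035
vertex 0.173 4.4 1.65
vertex -0.538 4.884 1.52
endloop
endfacet
facet normal -0.598 0.785 0.163
outer loop
vertex -0.052 5.147 2.035
vertex -0.538 4.884 1.52
vertex -0.818 4.327 3.176
endloop
endfacet
facet normal -0.597 0.786 0.163
outer loop
vertex -0.818 4.327 3.176
vertex -0.538 4.884 1.52
vertex -1.304 4.065 2.661
endloop
endfacet
facet normal -0.479 -0.513 0.713
outer loop
vertex -0.818 4.327 3.176
vertex -1.304 4.065 2.661
vertex -0.593 3.58 2.79
endloop
endfacet
facet normal 0.479 0.512 -0.713
outer loop
vertex -0.538 4.884 1.52
vertex 0.173 4.4 1.65
vertex -0.488 4.257 1.103
endloop
endfacet
facet normal -0.875 0.217 -0.432
outer loop
vertex -0.538 4.884 1.52
vertex -0.488 4.257 1.103
vertex -1.304 4.065 2.661
endloop
endfacet
facet normal -0.875 0.219 -0.431
outer loop
vertex -1.304 4.065 2.661
vertex -0.488 4.257 1.103
vertex -1.255 3.438 2.244
endloop
endfacet
facet normal -0.479 -0.512 0.713
outer loop
vertex -1.304 4.065 2.661
vertex -1.255 3.438 2.244
vertex -0.593 3.58 2.79
endloop
endfacet
facet normal 0.479 0.512 -0.713
outer loop
vertex -0.488 4.257 1.103
vertex 0.173 4.4 1.65
vertex 0.059 3.737 1.097
endloop
endfacet
facet normal -0.495 -0.513 -0.701
outer loop
vertex -0.488 4.257 1.103
vertex 0.059 3.737 1.097
vertex -1.255 3.438 2.244
endloop
endfacet
facet normal -0.495 -0.514 -0.701
outer loop
vertex -1.255 3.438 2.244
vertex 0.059 3.737 1.097
vertex -0.707 2.918 2.238
endloop
endfacet
facet normal -0.478 -0.512 0.713
outer loop
vertex -1.255 3.438 2.244
vertex -0.707 2.918 2.238
vertex -0.593 3.58 2.79
endloop
endfacet
facet normal 0.480 0.512 -0.713
outer loop
vertex 0.059 3.737 1.097
vertex 0.173 4.4 1.65
vertex 0.692 3.716 1.508
endloop
endfacet
facet normal 0.259 -0.859 -0.443
outer loop
vertex 0.059 3.737 1.097
vertex 0.692 3.716 1.508
vertex -0.707 2.918 2.238
endloop
endfacet
facet normal 0.258 -0.858 -0.443
outer loop
vertex -0.707 2.918 2.238
vertex 0.692 3.716 1.508
vertex -0.074 2.897 2.648
endloop
endfacet
facet normal -0.479 -0.512 0.713
outer loop
vertex -0.707 2.918 2.238
vertex -0.074 2.897 2.648
vertex -0.593 3.58 2.79
endloop
endfacet
facet normal -0.522 -0.284 -0.804
outer loop
vertex -3.253 -2.416 -1.818
vertex -4.445 -2.104 -1.154
vertex -3.198 -1.269 -2.259
endloop
endfacet
facet normal 0.852 -0.223 -0.474
outer loop
vertex -2.515 -0.896 -1.206
vertex -3.253 -2.416 -1.818
vertex -3.198 -1.269 -2.259
endloop
endfacet
facet normal -0.522 -0.285 -0.804
outer loop
vertex -3.198 -1.269 -2.259
vertex -4.445 -2.104 -1.154
vertex -4.391 -0.957 -1.595
endloop
endfacet
facet normal 0.044 0.932 -0.359
outer loop
vertex -4.391 -0.957 -1.595
vertex -2.515 -0.896 -1.206
vertex -3.198 -1.269 -2.259
endloop
endfacet
facet normal -0.044 -0.932 0.359
outer loop
vertex -3.253 -2.416 -1.818
vertex -3.762 -1.731 -0.101
vertex -4.445 -2.104 -1.154
endloop
endfacet
facet normal 0.852 -0.223 -0.474
outer loop
vertex -2.569 -2.043 -0.765
vertex -3.253 -2.416 -1.818
vertex -2.515 -0.896 -1.206
endloop
endfacet
facet normal -0.044 -0.932 0.359
outer loop
vertex -2.569 -2.043 -0.765
vertex -3.762 -1.731 -0.101
vertex -3.253 -2.416 -1.818
endloop
endfacet
facet normal -0.852 0.222 0.474
outer loop
vertex -4.445 -2.104 -1.154
vertex -3.762 -1.731 -0.101
vertex -4.391 -0.957 -1.595
endloop
endfacet
facet normal 0.044 0.932 -0.359
outer loop
vertex -3.707 -0.584 -0.542
vertex -2.515 -0.896 -1.206
vertex -4.391 -0.957 -1.595
endloop
endfacet
facet normal -0.852 0.223 0.474
outer loop
vertex -4.391 -0.957 -1.595
vertex -3.762 -1.731 -0.101
vertex -3.707 -0.584 -0.542
endloop
endfacet
facet normal 0.522 0.285 0.804
outer loop
vertex -3.707 -0.584 -0.542
vertex -2.569 -2.043 -0.765
vertex -2.515 -0.896 -1.206
endloop
endfacet
facet normal 0.522 0.284 0.804
outer loop
vertex -3.762 -1.731 -0.101
vertex -2.569 -2.043 -0.765
vertex -3.707 -0.584 -0.542
endloop
endfacet

endsolid


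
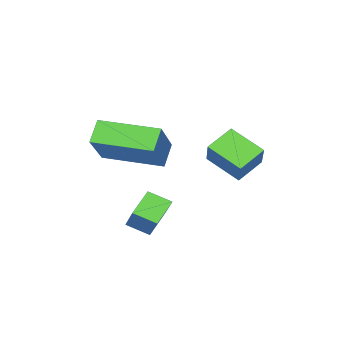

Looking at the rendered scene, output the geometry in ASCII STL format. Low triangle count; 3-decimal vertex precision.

solid 
facet normal -0.544 -0.427 -0.722
outer loop
vertex -0.304 0.921 2.635
vertex -0.38 2.166 1.956
vertex 0.642 0.67 2.071
endloop
endfacet
facet normal 0.053 -0.876 0.479
outer loop
vertex 1.36 1.234 3.024
vertex -0.304 0.921 2.635
vertex 0.642 0.67 2.071
endloop
endfacet
facet normal -0.544 -0.427 -0.722
outer loop
vertex 0.642 0.67 2.071
vertex -0.38 2.166 1.956
vertex 0.566 1.915 1.391
endloop
endfacet
facet normal 0.837 -0.222 -0.500
outer loop
vertex 0.566 1.915 1.391
vertex 1.36 1.234 3.024
vertex 0.642 0.67 2.071
endloop
endfacet
facet normal -0.837 0.221 0.500
outer loop
vertex -0.304 0.921 2.635
vertex 0.338 2.73 2.909
vertex -0.38 2.166 1.956
endloop
endfacet
facet normal 0.053 -0.877 0.478
outer loop
vertex 0.414 1.485 3.589
vertex -0.304 0.921 2.635
vertex 1.36 1.234 3.024
endloop
endfacet
facet normal -0.838 0.222 0.499
outer loop
vertex 0.414 1.485 3.589
vertex 0.338 2.73 2.909
vertex -0.304 0.921 2.635
endloop
endfacet
facet normal -0.053 0.876 -0.479
outer loop
vertex -0.38 2.166 1.956
vertex 0.338 2.73 2.909
vertex 0.566 1.915 1.391
endloop
endfacet
facet normal 0.838 -0.221 -0.500
outer loop
vertex 1.284 2.479 2.345
vertex 1.36 1.234 3.024
vertex 0.566 1.915 1.391
endloop
endfacet
facet normal -0.053 0.877 -0.479
outer loop
vertex 0.566 1.915 1.391
vertex 0.338 2.73 2.909
vertex 1.284 2.479 2.345
endloop
endfacet
facet normal 0.544 0.427 0.722
outer loop
vertex 1.284 2.479 2.345
vertex 0.414 1.485 3.589
vertex 1.36 1.234 3.024
endloop
endfacet
facet normal 0.544 0.428 0.722
outer loop
vertex 0.338 2.73 2.909
vertex 0.414 1.485 3.589
vertex 1.284 2.479 2.345
endloop
endfacet
facet normal -0.426 -0.548 -0.720
outer loop
vertex 4.235 0.115 0.275
vertex 3.346 0.032 0.864
vertex 3.92 0.848 -0.096
endloop
endfacet
facet normal 0.831 0.078 -0.551
outer loop
vertex 4.494 1.588 0.876
vertex 4.235 0.115 0.275
vertex 3.92 0.848 -0.096
endloop
endfacet
facet normal -0.425 -0.548 -0.720
outer loop
vertex 3.92 0.848 -0.096
vertex 3.346 0.032 0.864
vertex 3.031 0.765 0.492
endloop
endfacet
facet normal -0.357 0.833 -0.423
outer loop
vertex 3.031 0.765 0.492
vertex 4.494 1.588 0.876
vertex 3.92 0.848 -0.096
endloop
endfacet
facet normal 0.358 -0.833 0.423
outer loop
vertex 4.235 0.115 0.275
vertex 3.92 0.772 1.836
vertex 3.346 0.032 0.864
endloop
endfacet
facet normal 0.831 0.078 -0.550
outer loop
vertex 4.809 0.855 1.248
vertex 4.235 0.115 0.275
vertex 4.494 1.588 0.876
endloop
endfacet
facet normal 0.357 -0.833 0.423
outer loop
vertex 4.809 0.855 1.248
vertex 3.92 0.772 1.836
vertex 4.235 0.115 0.275
endloop
endfacet
facet normal -0.831 -0.078 0.550
outer loop
vertex 3.346 0.032 0.864
vertex 3.92 0.772 1.836
vertex 3.031 0.765 0.492
endloop
endfacet
facet normal -0.358 0.833 -0.422
outer loop
vertex 3.605 1.505 1.465
vertex 4.494 1.588 0.876
vertex 3.031 0.765 0.492
endloop
endfacet
facet normal -0.831 -0.079 0.550
outer loop
vertex 3.031 0.765 0.492
vertex 3.92 0.772 1.836
vertex 3.605 1.505 1.465
endloop
endfacet
facet normal 0.426 0.548 0.720
outer loop
vertex 3.605 1.505 1.465
vertex 4.809 0.855 1.248
vertex 4.494 1.588 0.876
endloop
endfacet
facet normal 0.425 0.548 0.721
outer loop
vertex 3.92 0.772 1.836
vertex 4.809 0.855 1.248
vertex 3.605 1.505 1.465
endloop
endfacet
facet normal -0.662 -0.196 0.723
outer loop
vertex 4.37 -0.86 4.707
vertex 3.655 1.111 4.587
vertex 3.149 -1.38 3.447
endloop
endfacet
facet normal 0.341 -0.938 0.057
outer loop
vertex 3.785 -1.191 2.753
vertex 4.37 -0.86 4.707
vertex 3.149 -1.38 3.447
endloop
endfacet
facet normal -0.662 -0.196 0.723
outer loop
vertex 3.149 -1.38 3.447
vertex 3.655 1.111 4.587
vertex 2.434 0.591 3.327
endloop
endfacet
facet normal -0.667 -0.284 -0.689
outer loop
vertex 2.434 0.591 3.327
vertex 3.785 -1.191 2.753
vertex 3.149 -1.38 3.447
endloop
endfacet
facet normal 0.667 0.284 0.689
outer loop
vertex 4.37 -0.86 4.707
vertex 4.291 1.3 3.893
vertex 3.655 1.111 4.587
endloop
endfacet
facet normal 0.341 -0.938 0.057
outer loop
vertex 5.006 -0.671 4.013
vertex 4.37 -0.86 4.707
vertex 3.785 -1.191 2.753
endloop
endfacet
facet normal 0.667 0.284 0.689
outer loop
vertex 5.006 -0.671 4.013
vertex 4.291 1.3 3.893
vertex 4.37 -0.86 4.707
endloop
endfacet
facet normal -0.341 0.938 -0.057
outer loop
vertex 3.655 1.111 4.587
vertex 4.291 1.3 3.893
vertex 2.434 0.591 3.327
endloop
endfacet
facet normal -0.667 -0.284 -0.689
outer loop
vertex 3.07 0.78 2.633
vertex 3.785 -1.191 2.753
vertex 2.434 0.591 3.327
endloop
endfacet
facet normal -0.341 0.938 -0.057
outer loop
vertex 2.434 0.591 3.327
vertex 4.291 1.3 3.893
vertex 3.07 0.78 2.633
endloop
endfacet
facet normal 0.662 0.196 -0.723
outer loop
vertex 3.07 0.78 2.633
vertex 5.006 -0.671 4.013
vertex 3.785 -1.191 2.753
endloop
endfacet
facet normal 0.662 0.196 -0.723
outer loop
vertex 4.291 1.3 3.893
vertex 5.006 -0.671 4.013
vertex 3.07 0.78 2.633
endloop
endfacet

endsolid
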